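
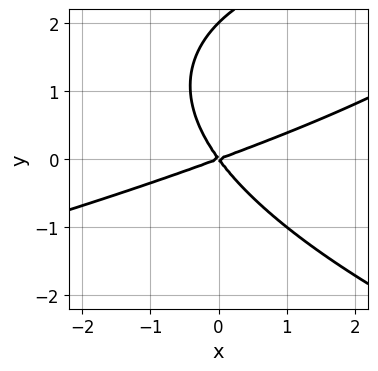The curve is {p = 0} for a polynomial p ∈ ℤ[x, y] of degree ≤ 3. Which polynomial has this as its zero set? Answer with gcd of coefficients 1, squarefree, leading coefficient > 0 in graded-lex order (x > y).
y^3 + x^2 - 2*x*y - 2*y^2

deg p = 3.
Reading off the gridlines: among the integer gridlines, it crosses the y-axis at y ∈ {0, 2}; it crosses the x-axis at the gridline x = 0.
Solving for integer coefficients yields p as stated.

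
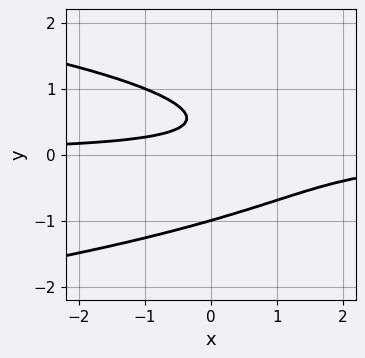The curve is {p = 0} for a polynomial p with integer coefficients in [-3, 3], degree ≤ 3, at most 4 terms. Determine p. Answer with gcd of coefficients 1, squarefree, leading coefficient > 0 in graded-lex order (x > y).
3*y^3 + 2*x*y - 2*y + 1

Degree: a generic line meets the curve in up to 3 points, so deg p = 3.
Checking where it meets the axes: it meets the y-axis at y = -1 (among the integer gridlines); it misses every integer gridline on the x-axis.
Fitting integer coefficients to these (and the overall shape) gives p.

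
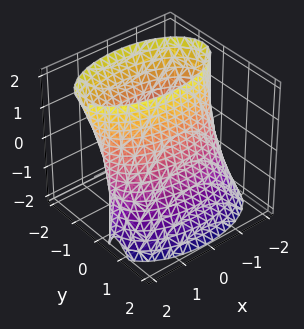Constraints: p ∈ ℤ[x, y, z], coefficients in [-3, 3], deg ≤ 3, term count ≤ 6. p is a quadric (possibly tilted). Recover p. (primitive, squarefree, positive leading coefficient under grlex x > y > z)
x^2 + 3*y^2 + 2*y*z - 3

1. The degree is 2 — no degree-1 surface has this shape.
2. Checking where it meets the axes: the y-axis gridline crossings are at y ∈ {-1, 1}; the surface avoids every integer z-axis point in the box.
3. Matching integer coefficients to the picture gives p.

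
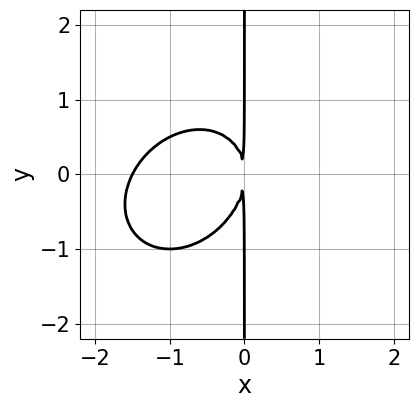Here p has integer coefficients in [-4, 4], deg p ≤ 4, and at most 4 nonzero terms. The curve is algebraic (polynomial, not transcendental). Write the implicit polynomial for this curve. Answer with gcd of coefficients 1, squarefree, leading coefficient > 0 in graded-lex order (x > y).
2*x^3 - x^2*y + 2*x*y^2 + 3*x^2

First, degree: the shape is more complex than any degree-2 curve, so deg p = 3.
Next, reading off the gridlines: every point of the y-axis in the box is on the curve.
Finally, assembling these constraints gives the stated polynomial.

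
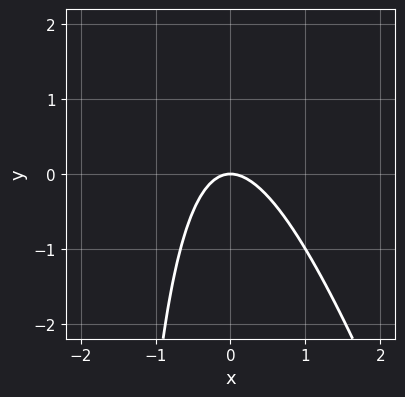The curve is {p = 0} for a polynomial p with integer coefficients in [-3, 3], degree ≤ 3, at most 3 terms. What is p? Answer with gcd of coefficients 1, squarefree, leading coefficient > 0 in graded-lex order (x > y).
3*x^2 + x*y + 2*y

Degree: the shape is more complex than any degree-1 curve, so deg p = 2.
From the visible intercepts: it meets the x-axis at x = 0 (among the integer gridlines); it crosses the y-axis at the gridline y = 0.
Matching integer coefficients to the picture gives p.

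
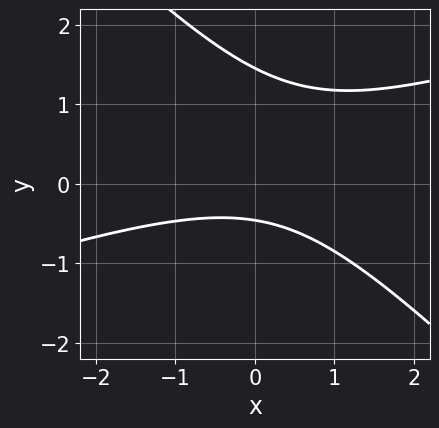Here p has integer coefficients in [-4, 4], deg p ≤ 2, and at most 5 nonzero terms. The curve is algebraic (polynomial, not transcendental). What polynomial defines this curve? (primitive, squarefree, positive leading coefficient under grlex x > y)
x^2 - 2*x*y - 3*y^2 + 3*y + 2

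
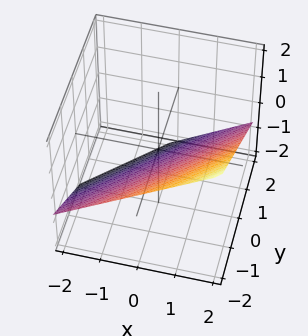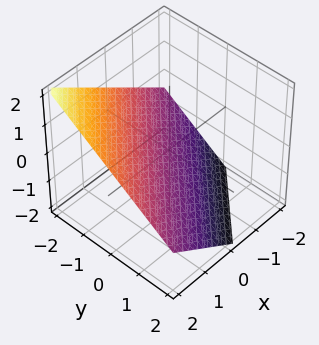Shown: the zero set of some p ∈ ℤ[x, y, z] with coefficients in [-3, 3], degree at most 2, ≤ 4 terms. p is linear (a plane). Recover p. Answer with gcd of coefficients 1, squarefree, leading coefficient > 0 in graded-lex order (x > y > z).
2*x - 2*y - 3*z - 2

(a) The degree is 1 — the surface is flat (a plane).
(b) Against the integer gridlines: it meets the y-axis at y = -1 (among the integer gridlines); it meets the x-axis at x = 1 (among the integer gridlines).
(c) Assembling these constraints gives the stated polynomial.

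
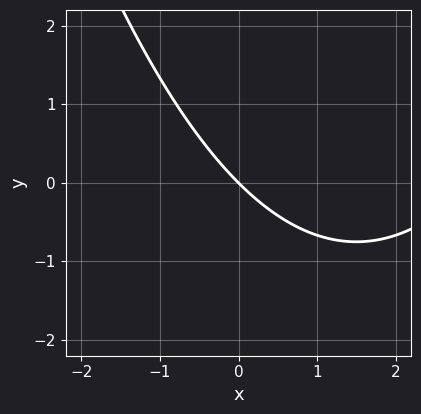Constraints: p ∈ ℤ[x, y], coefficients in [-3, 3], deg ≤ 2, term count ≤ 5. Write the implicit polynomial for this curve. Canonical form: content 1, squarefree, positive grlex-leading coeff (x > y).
(a) Degree: a generic line meets the curve in up to 2 points, so deg p = 2.
(b) From the axis intercepts and sections: one x-axis crossing is at x = 0; it meets the y-axis at y = 0 (among the integer gridlines).
(c) Matching integer coefficients to the picture gives p.

x^2 - 3*x - 3*y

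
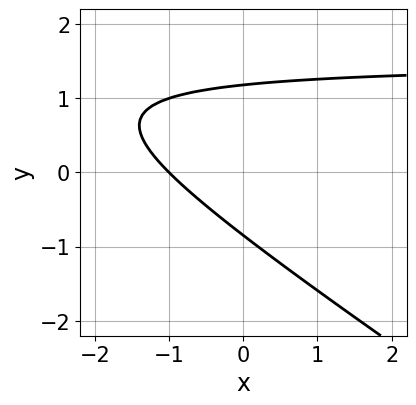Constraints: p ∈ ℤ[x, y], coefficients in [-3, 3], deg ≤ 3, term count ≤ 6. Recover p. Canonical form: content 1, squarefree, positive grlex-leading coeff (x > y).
2*x*y + 3*y^2 - 3*x - y - 3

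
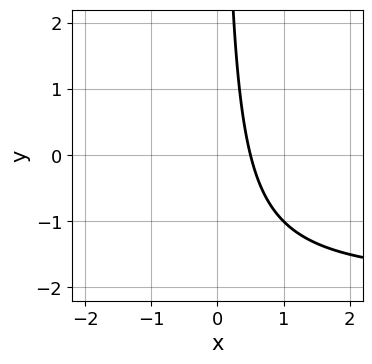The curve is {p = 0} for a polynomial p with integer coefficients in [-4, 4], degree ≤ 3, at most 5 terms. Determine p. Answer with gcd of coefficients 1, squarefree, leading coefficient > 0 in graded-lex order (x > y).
First, deg p = 2. A generic line meets the curve in up to 2 points.
Next, observable constraints: no y-intercept at any integer in the box.
Finally, the integer polynomial consistent with all of this is the stated p.

x*y + 2*x - 1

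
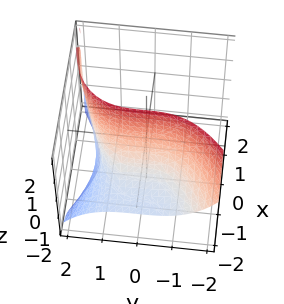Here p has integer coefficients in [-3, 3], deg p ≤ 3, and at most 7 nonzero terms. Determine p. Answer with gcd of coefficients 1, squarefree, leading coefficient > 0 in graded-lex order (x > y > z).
x^2*z + y^3 - 2*x*z - 3*x - 3

1. deg p = 3. A generic line meets the surface in up to 3 points.
2. From the axis intercepts and sections: it misses every integer gridline on the z-axis; it meets the x-axis at x = -1 (among the integer gridlines).
3. These observations pin down the coefficients.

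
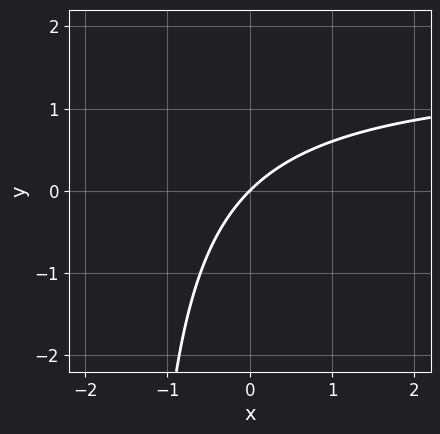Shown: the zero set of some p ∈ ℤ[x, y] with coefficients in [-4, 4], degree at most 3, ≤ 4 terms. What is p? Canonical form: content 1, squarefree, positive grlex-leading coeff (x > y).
2*x*y - 3*x + 3*y

Degree: a generic line meets the curve in up to 2 points, so deg p = 2.
Against the integer gridlines: it crosses the y-axis at the gridline y = 0; one x-axis crossing is at x = 0.
Matching integer coefficients to the picture gives p.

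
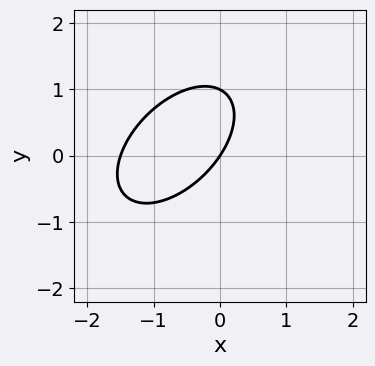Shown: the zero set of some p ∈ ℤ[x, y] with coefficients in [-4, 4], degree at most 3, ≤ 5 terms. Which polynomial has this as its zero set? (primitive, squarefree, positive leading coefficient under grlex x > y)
2*x^2 - 2*x*y + 2*y^2 + 3*x - 2*y

(a) The degree is 2 — a generic line meets the curve in up to 2 points.
(b) From the visible intercepts: it meets the x-axis at x = 0 (among the integer gridlines); among the integer gridlines, it crosses the y-axis at y ∈ {0, 1}.
(c) Together with the visible shape, these determine p as stated.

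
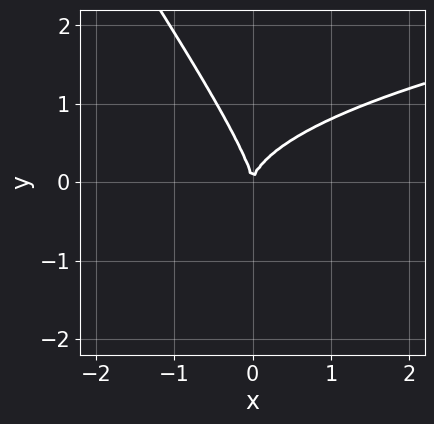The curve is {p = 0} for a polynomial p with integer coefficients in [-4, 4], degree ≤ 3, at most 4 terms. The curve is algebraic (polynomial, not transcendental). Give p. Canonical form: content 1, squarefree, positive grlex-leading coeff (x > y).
1. The degree is 3 — a generic line meets the curve in up to 3 points.
2. Reading off the gridlines: it crosses the x-axis at the gridline x = 0; one y-axis crossing is at y = 0.
3. Assembling these constraints gives the stated polynomial.

3*x*y^2 + 2*y^3 - 3*x^2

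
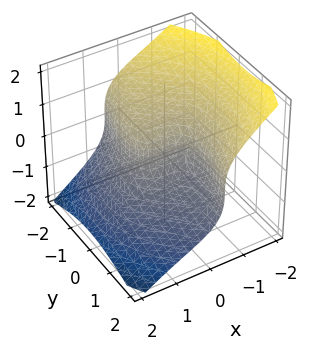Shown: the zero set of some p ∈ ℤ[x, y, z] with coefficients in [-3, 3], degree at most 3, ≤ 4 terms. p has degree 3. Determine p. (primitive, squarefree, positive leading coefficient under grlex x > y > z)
2*x^3 + 2*x*y^2 + 3*z^3 + 2*y

First, degree: no degree-2 surface has this shape, so deg p = 3.
Next, checking where it meets the axes: one y-axis crossing is at y = 0; it meets the z-axis at z = 0 (among the integer gridlines); it crosses the x-axis at the gridline x = 0.
Finally, the integer polynomial consistent with all of this is the stated p.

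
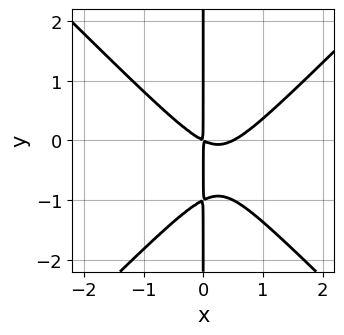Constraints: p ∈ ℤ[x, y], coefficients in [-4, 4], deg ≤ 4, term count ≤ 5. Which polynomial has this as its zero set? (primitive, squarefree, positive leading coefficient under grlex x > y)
The degree is 3 — a generic line meets the curve in up to 3 points.
Reading off the gridlines: every point of the y-axis in the box is on the curve.
Matching integer coefficients to the picture gives p.

2*x^3 - 2*x*y^2 - x^2 - 2*x*y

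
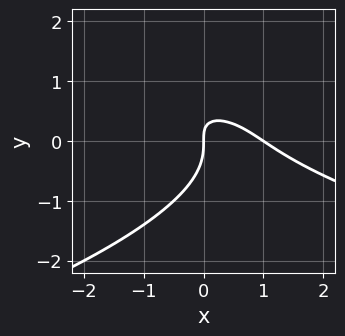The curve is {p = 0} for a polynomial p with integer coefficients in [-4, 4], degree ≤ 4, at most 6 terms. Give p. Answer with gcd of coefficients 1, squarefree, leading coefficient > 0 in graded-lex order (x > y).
1. Degree: the shape is more complex than any degree-2 curve, so deg p = 3.
2. Against the integer gridlines: it meets the y-axis at y = 0 (among the integer gridlines); the x-axis gridline crossings are at x ∈ {0, 1}.
3. These observations pin down the coefficients.

3*y^3 + 2*x^2 + 3*x*y - 2*x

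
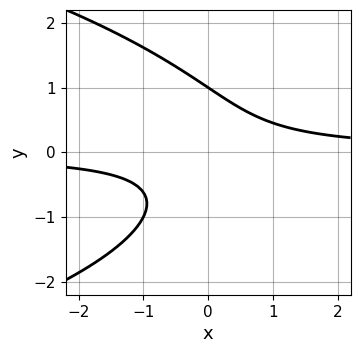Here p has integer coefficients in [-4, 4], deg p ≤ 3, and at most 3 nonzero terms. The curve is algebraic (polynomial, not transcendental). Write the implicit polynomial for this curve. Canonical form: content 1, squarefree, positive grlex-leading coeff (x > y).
The degree is 3 — the shape is more complex than any degree-2 curve.
Checking where it meets the axes: it crosses the y-axis at the gridline y = 1; no x-intercept at any integer in the box.
Fitting integer coefficients to these (and the overall shape) gives p.

y^3 + 2*x*y - 1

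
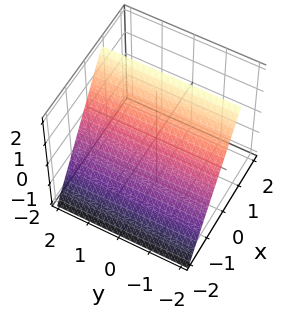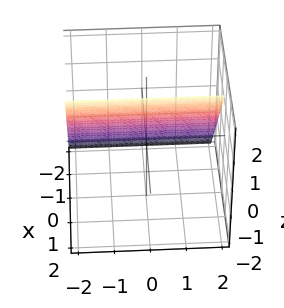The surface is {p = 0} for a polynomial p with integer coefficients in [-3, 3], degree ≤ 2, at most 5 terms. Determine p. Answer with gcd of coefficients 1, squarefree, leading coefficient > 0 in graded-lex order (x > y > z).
3*x - 2*z + 2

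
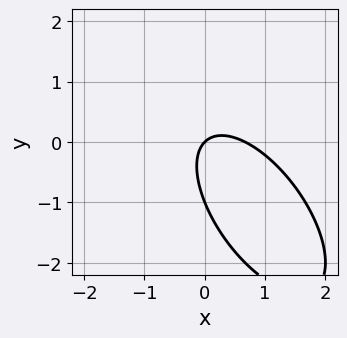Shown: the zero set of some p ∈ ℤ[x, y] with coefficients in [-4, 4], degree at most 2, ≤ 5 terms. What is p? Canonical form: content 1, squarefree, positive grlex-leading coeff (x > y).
3*x^2 + 3*x*y + 2*y^2 - 2*x + 2*y

The degree is 2 — a generic line meets the curve in up to 2 points.
Observable constraints: among the integer gridlines, it crosses the y-axis at y ∈ {-1, 0}; it meets the x-axis at x = 0 (among the integer gridlines).
Matching integer coefficients to the picture gives p.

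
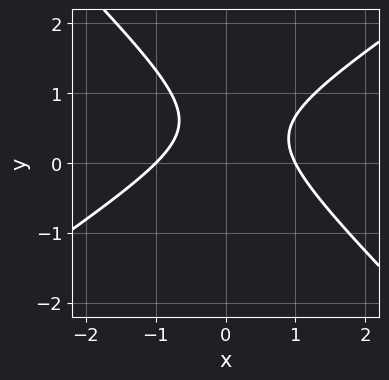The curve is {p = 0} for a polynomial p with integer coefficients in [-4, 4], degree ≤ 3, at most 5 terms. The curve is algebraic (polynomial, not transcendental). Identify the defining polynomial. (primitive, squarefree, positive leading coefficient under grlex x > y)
2*x^2 - x*y - 3*y^2 + 3*y - 2

First, deg p = 2. The shape is more complex than any degree-1 curve.
Next, reading off the gridlines: among the integer gridlines, it crosses the x-axis at x ∈ {-1, 1}; no y-intercept at any integer in the box.
Finally, the integer polynomial consistent with all of this is the stated p.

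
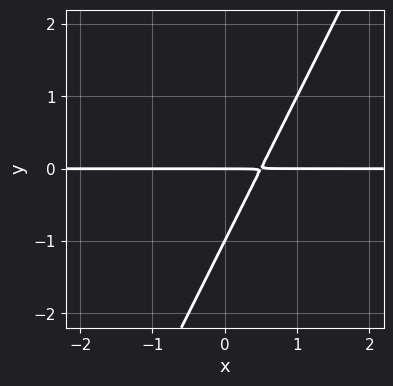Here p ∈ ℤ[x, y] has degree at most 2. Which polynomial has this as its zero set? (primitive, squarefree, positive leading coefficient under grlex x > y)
2*x*y - y^2 - y

(a) The degree is 2 — the shape is more complex than any degree-1 curve.
(b) Checking where it meets the axes: the y-axis gridline crossings are at y ∈ {-1, 0}; the visible x-axis segment lies entirely on the curve.
(c) Assembling these constraints gives the stated polynomial.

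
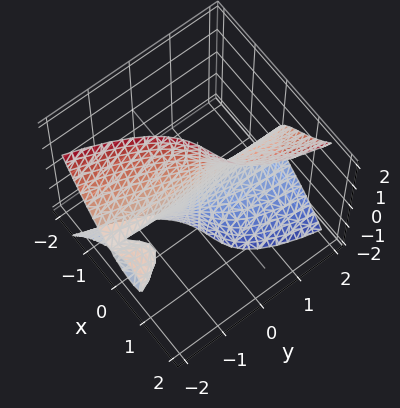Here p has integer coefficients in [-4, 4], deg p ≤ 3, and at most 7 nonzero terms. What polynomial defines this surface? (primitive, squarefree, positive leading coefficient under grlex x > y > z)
2*x^3 - y*z^2 - 2*x^2 + x*y + 2*x

Degree: the shape is more complex than any degree-2 surface, so deg p = 3.
Against the integer gridlines: every point of the z-axis in the box is on the surface; the visible y-axis segment lies entirely on the surface; one x-axis crossing is at x = 0.
Putting this together gives p.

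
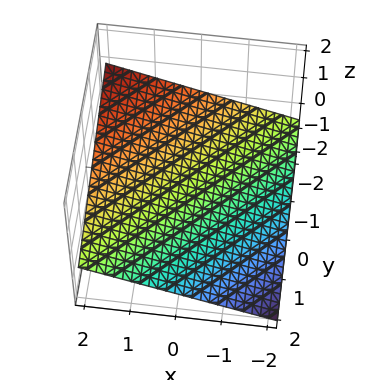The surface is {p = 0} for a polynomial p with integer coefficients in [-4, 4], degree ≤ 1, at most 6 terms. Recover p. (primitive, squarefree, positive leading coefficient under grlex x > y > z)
First, degree: every cross-section is a straight line — this is a plane, so deg p = 1.
Next, checking where it meets the axes: it crosses the x-axis at the gridline x = 2; it meets the y-axis at y = -2 (among the integer gridlines).
Finally, matching integer coefficients to the picture gives p.

x - y - 3*z - 2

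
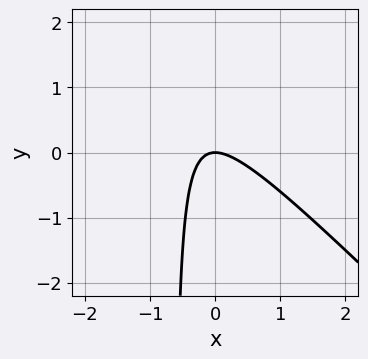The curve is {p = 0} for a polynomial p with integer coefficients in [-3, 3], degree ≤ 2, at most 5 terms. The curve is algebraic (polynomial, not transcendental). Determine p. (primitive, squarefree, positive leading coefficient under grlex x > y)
3*x^2 + 3*x*y + 2*y

First, degree: the shape is more complex than any degree-1 curve, so deg p = 2.
Next, against the integer gridlines: one x-axis crossing is at x = 0; one y-axis crossing is at y = 0.
Finally, solving for integer coefficients yields p as stated.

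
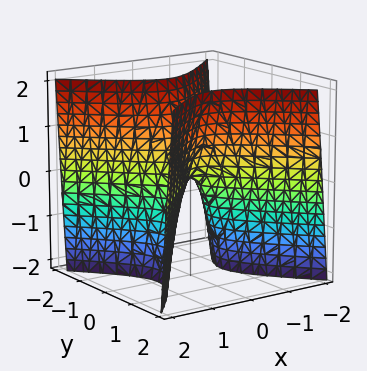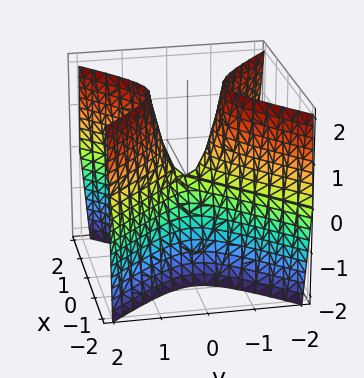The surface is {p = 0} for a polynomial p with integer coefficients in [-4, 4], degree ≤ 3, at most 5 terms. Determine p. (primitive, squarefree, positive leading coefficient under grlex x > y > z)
3*x^2 - 3*y^2 + z

First, deg p = 2. A saddle surface; a quadric.
Next, symmetries: mirror symmetry y ↦ −y ⇒ only even powers of y; the x ↦ −x reflection is a symmetry, so x appears only in even powers.
Next, reading off the gridlines: it meets the x-axis at x = 0 (among the integer gridlines); one z-axis crossing is at z = 0.
Finally, assembling these constraints gives the stated polynomial.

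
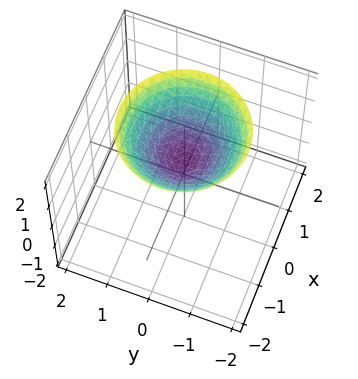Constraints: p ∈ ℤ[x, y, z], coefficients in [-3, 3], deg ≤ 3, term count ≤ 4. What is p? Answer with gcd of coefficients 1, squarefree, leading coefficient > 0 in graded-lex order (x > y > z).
2*x^2 + 2*y^2 - 3*z + 2

deg p = 2.
Symmetries: rotational symmetry about the z-axis ⇒ p depends on x, y only through x² + y².
Against the integer gridlines: a circular section at z = 1 has radius between 0 and 1; the surface avoids every integer y-axis point in the box; it misses every integer gridline on the x-axis.
The integer polynomial consistent with all of this is the stated p.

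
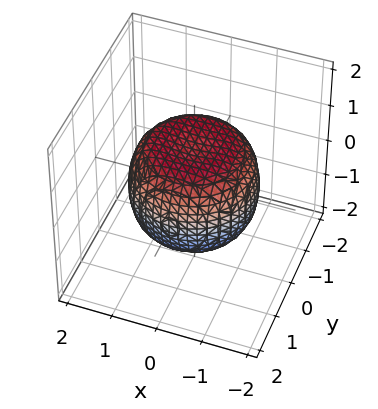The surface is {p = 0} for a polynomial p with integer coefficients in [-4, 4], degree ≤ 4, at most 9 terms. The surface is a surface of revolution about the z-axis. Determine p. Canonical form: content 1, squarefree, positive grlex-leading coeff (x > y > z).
2*x^4 + 4*x^2*y^2 + 2*y^4 - 2*x^2 - 2*y^2 + 3*z^2 - 3

(a) The degree is 4 — a generic line meets the surface in up to 4 points.
(b) Symmetry: every cross-section ⟂ z is a circle, so x, y appear only via x² + y².
(c) Reading off the gridlines: a circular section at z = 1 has radius exactly 1; among the integer gridlines, it crosses the z-axis at z ∈ {-1, 1}.
(d) Assembling these constraints gives the stated polynomial.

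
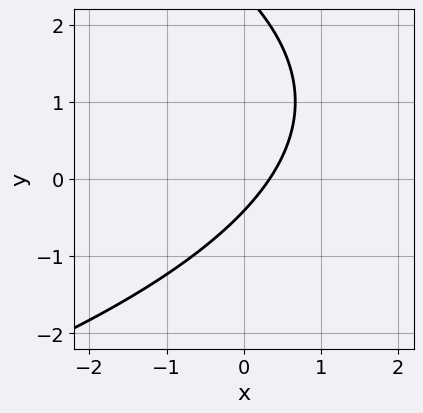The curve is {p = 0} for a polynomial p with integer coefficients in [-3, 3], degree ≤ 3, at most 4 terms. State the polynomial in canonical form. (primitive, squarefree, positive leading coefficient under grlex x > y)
y^2 + 3*x - 2*y - 1

1. The degree is 2 — no degree-1 curve has this shape.
2. Putting this together gives p.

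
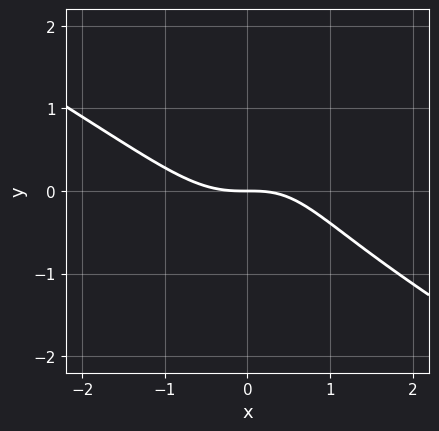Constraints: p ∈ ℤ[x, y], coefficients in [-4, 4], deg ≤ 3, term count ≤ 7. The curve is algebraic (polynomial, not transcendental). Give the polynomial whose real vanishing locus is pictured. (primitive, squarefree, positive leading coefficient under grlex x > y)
2*x^3 + 3*x^2*y + y^3 - x*y + 3*y

The degree is 3 — a generic line meets the curve in up to 3 points.
Against the integer gridlines: it meets the x-axis at x = 0 (among the integer gridlines); it meets the y-axis at y = 0 (among the integer gridlines).
Fitting integer coefficients to these (and the overall shape) gives p.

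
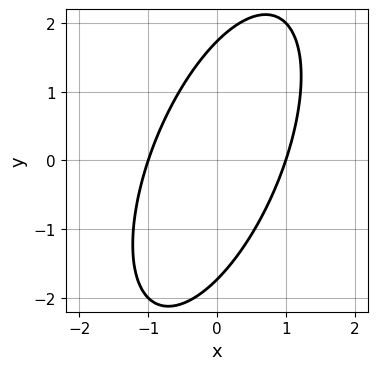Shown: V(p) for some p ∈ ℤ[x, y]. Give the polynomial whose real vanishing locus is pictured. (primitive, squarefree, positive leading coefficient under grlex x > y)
1. deg p = 2. The shape is more complex than any degree-1 curve.
2. From the axis intercepts and sections: the x-axis gridline crossings are at x ∈ {-1, 1}.
3. The integer polynomial consistent with all of this is the stated p.

3*x^2 - 2*x*y + y^2 - 3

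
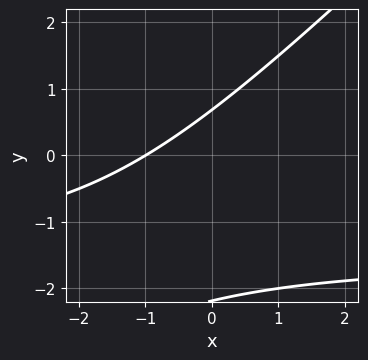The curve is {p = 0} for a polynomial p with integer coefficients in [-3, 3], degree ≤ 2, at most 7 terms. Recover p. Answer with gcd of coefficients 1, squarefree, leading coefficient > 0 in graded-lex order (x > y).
2*x*y - 2*y^2 + 3*x - 3*y + 3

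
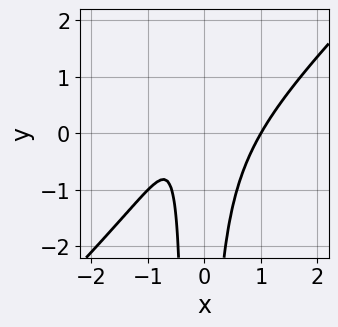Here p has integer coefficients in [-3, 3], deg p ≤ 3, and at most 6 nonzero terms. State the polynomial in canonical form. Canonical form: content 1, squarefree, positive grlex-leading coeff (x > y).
3*x^3 - 3*x^2*y - x*y - 2*x - 1

deg p = 3.
Against the integer gridlines: the curve avoids every integer y-axis point in the box; it crosses the x-axis at the gridline x = 1.
Matching integer coefficients to the picture gives p.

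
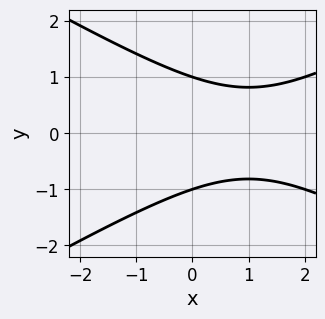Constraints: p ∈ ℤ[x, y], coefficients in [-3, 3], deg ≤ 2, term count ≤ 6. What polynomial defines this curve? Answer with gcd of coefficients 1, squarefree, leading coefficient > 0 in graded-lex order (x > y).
(a) Degree: a generic line meets the curve in up to 2 points, so deg p = 2.
(b) Symmetries: it's symmetric under y → −y, forcing even powers of y.
(c) Reading off the gridlines: the y-axis gridline crossings are at y ∈ {-1, 1}; it misses every integer gridline on the x-axis.
(d) Together with the visible shape, these determine p as stated.

x^2 - 3*y^2 - 2*x + 3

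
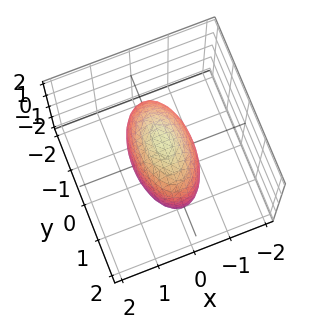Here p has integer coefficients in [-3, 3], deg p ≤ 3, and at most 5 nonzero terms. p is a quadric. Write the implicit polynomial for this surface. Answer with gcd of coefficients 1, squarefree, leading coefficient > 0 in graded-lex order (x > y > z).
3*x^2 + y^2 + z^2 - 2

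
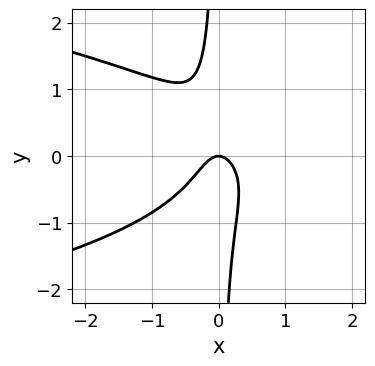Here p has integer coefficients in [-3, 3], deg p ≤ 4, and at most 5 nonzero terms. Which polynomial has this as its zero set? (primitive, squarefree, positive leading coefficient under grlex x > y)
(a) The degree is 3 — the shape is more complex than any degree-2 curve.
(b) Against the integer gridlines: one x-axis crossing is at x = 0; it crosses the y-axis at the gridline y = 0.
(c) Assembling these constraints gives the stated polynomial.

3*x*y^2 + 3*x^2 + y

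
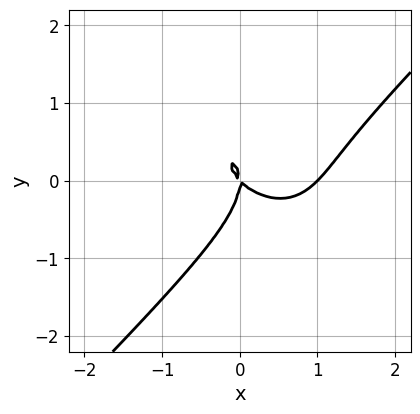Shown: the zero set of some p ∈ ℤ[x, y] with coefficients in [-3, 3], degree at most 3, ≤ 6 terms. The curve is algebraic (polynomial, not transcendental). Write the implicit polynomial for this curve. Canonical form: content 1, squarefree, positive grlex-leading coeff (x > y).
Degree: no degree-2 curve has this shape, so deg p = 3.
Checking where it meets the axes: the x-axis gridline crossings are at x ∈ {0, 1}; it meets the y-axis at y = 0 (among the integer gridlines).
Together with the visible shape, these determine p as stated.

x^3 - y^3 - x^2 - x*y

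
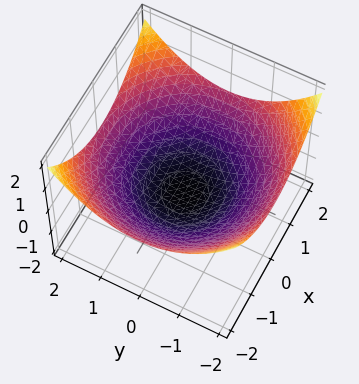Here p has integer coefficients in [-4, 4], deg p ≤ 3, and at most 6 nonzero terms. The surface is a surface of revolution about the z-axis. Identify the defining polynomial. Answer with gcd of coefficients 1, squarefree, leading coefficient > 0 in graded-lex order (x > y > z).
(a) Degree: the shape is more complex than any degree-1 surface, so deg p = 2.
(b) Symmetries: every cross-section ⟂ z is a circle, so x, y appear only via x² + y².
(c) From the visible intercepts: it crosses the z-axis at the gridline z = -1; a circular section at z = 0 has radius between 1 and 2.
(d) Putting this together gives p.

x^2 + y^2 - 3*z - 3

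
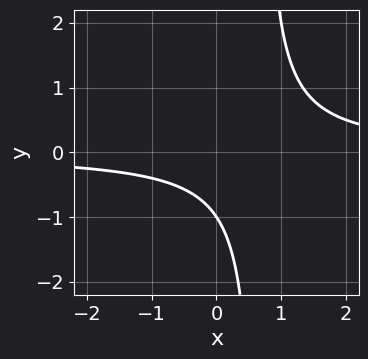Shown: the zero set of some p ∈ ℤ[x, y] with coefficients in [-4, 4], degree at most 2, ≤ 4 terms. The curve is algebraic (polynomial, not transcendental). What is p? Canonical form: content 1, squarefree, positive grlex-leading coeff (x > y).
(a) The degree is 2 — no degree-1 curve has this shape.
(b) Observable constraints: the curve avoids every integer x-axis point in the box; it crosses the y-axis at the gridline y = -1.
(c) Assembling these constraints gives the stated polynomial.

3*x*y - 2*y - 2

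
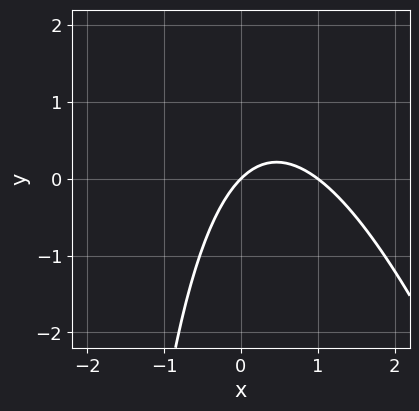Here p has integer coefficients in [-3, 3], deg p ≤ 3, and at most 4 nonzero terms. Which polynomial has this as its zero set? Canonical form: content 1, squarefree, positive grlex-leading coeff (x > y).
3*x^2 + x*y - 3*x + 3*y

First, the degree is 2 — no degree-1 curve has this shape.
Next, against the integer gridlines: it meets the y-axis at y = 0 (among the integer gridlines); among the integer gridlines, it crosses the x-axis at x ∈ {0, 1}.
Finally, the integer polynomial consistent with all of this is the stated p.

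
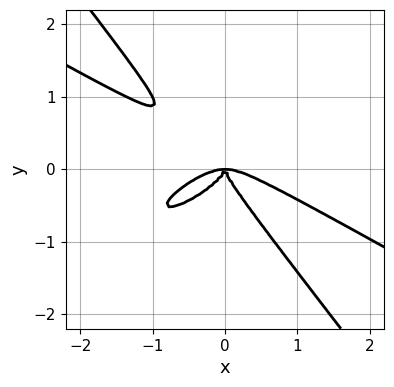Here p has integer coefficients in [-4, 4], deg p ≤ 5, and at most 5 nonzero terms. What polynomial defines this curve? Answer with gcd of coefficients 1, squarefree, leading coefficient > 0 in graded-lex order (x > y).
(a) Degree: the shape is more complex than any degree-3 curve, so deg p = 4.
(b) Putting this together gives p.

x^4 - 3*x^2*y^2 + 2*x*y^3 + 3*y^4 + x^2*y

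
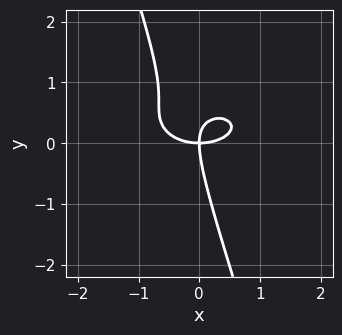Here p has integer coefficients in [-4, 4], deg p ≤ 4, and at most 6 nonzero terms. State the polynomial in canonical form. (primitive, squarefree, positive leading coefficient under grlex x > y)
Degree: the shape is more complex than any degree-2 curve, so deg p = 3.
Observable constraints: one y-axis crossing is at y = 0; it meets the x-axis at x = 0 (among the integer gridlines).
The integer polynomial consistent with all of this is the stated p.

x^3 + 3*x*y^2 + y^3 - 2*x*y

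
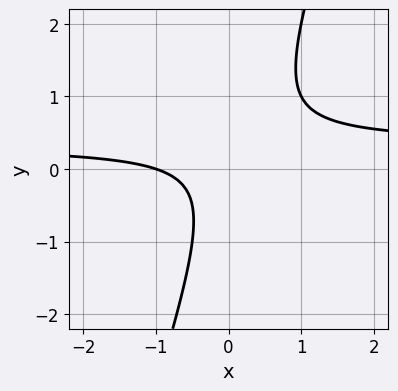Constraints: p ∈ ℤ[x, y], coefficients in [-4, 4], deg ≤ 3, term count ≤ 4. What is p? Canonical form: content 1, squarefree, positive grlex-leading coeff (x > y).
1. deg p = 2.
2. Observable constraints: one x-axis crossing is at x = -1; no y-intercept at any integer in the box.
3. Fitting integer coefficients to these (and the overall shape) gives p.

3*x*y - y^2 - x - 1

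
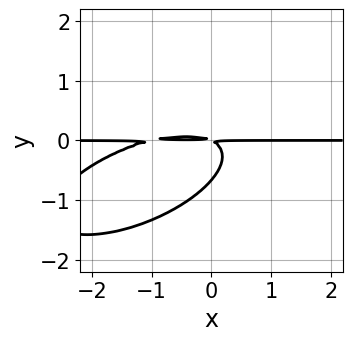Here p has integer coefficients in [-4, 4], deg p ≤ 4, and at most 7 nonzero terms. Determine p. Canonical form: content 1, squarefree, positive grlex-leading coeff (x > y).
(a) The degree is 3 — a generic line meets the curve in up to 3 points.
(b) Checking where it meets the axes: every point of the x-axis in the box is on the curve.
(c) These observations pin down the coefficients.

x^2*y - 2*x*y^2 + 3*y^3 + x*y + 2*y^2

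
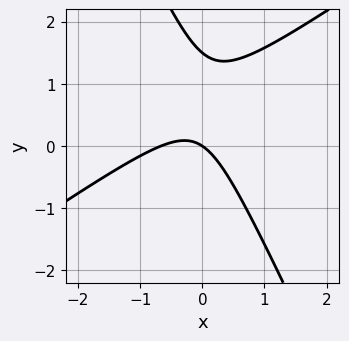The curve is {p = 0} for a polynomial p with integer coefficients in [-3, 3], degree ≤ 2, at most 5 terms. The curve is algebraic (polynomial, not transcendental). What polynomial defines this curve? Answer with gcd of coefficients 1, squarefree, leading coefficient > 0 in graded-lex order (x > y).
First, deg p = 2. The shape is more complex than any degree-1 curve.
Then, from the visible intercepts: it meets the y-axis at y = 0 (among the integer gridlines); it crosses the x-axis at the gridline x = 0.
Finally, together with the visible shape, these determine p as stated.

3*x^2 - 3*x*y - 2*y^2 + 2*x + 3*y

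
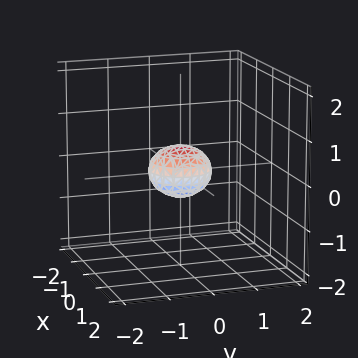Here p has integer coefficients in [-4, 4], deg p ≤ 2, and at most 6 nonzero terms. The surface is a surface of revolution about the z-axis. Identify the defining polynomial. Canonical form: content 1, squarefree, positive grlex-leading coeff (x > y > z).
2*x^2 + 2*y^2 + 3*z^2 - 1

First, the degree is 2 — the shape is more complex than any degree-1 surface.
Then, by symmetry, the surface is invariant under rotation about z: p = q(x² + y², z).
Next, from the visible intercepts: a circular section at z = 0 has radius between 0 and 1.
Finally, the integer polynomial consistent with all of this is the stated p.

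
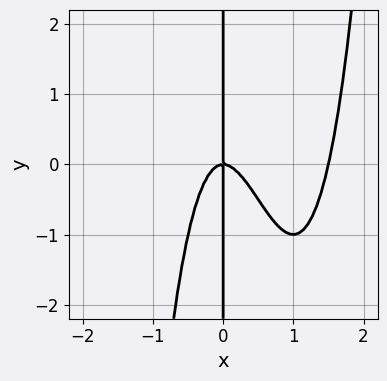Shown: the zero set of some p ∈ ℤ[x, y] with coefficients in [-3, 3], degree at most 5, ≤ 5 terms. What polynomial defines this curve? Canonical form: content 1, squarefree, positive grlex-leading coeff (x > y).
(a) deg p = 4. The shape is more complex than any degree-3 curve.
(b) From the visible intercepts: every point of the y-axis in the box is on the curve; it meets the x-axis at x = 0 (among the integer gridlines).
(c) Matching integer coefficients to the picture gives p.

2*x^4 - 3*x^3 - x*y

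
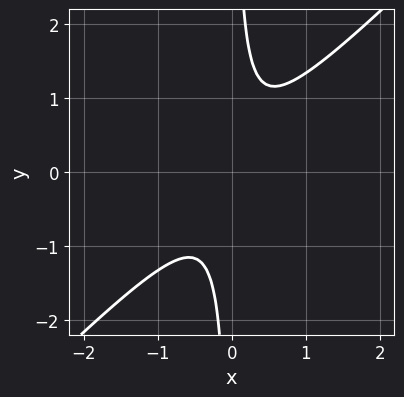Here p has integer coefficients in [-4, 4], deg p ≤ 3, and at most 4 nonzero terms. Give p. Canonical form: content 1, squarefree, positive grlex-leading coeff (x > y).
(a) deg p = 2. A generic line meets the curve in up to 2 points.
(b) From the visible intercepts: it misses every integer gridline on the y-axis; it misses every integer gridline on the x-axis.
(c) These observations pin down the coefficients.

3*x^2 - 3*x*y + 1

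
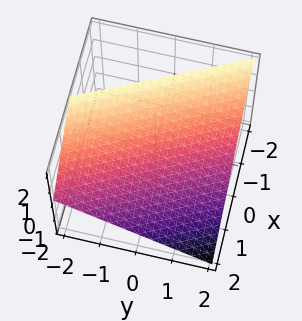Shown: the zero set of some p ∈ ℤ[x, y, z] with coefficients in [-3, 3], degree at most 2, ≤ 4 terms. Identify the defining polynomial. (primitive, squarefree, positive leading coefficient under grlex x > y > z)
1. The degree is 1 — every cross-section is a straight line — this is a plane.
2. Checking where it meets the axes: it crosses the y-axis at the gridline y = 2; one z-axis crossing is at z = 1.
3. Solving for integer coefficients yields p as stated. Check: (1, 0, 0) on the x-axis lies on the surface, and p(1, 0, 0) = 0. ✓

2*x + y + 2*z - 2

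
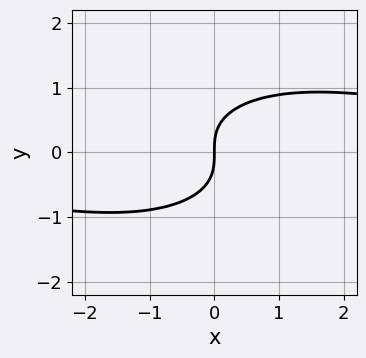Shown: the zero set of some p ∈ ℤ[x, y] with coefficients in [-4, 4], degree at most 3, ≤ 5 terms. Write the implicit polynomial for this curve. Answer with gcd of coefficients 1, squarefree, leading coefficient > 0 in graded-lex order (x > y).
First, deg p = 3. No degree-2 curve has this shape.
Then, from the axis intercepts and sections: it meets the x-axis at x = 0 (among the integer gridlines); it crosses the y-axis at the gridline y = 0.
Finally, putting this together gives p.

x^2*y + 3*y^3 - 3*x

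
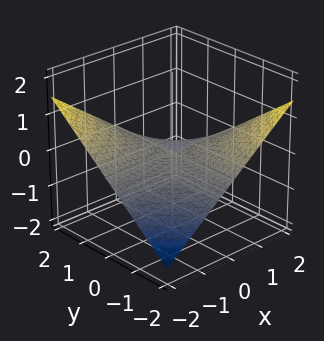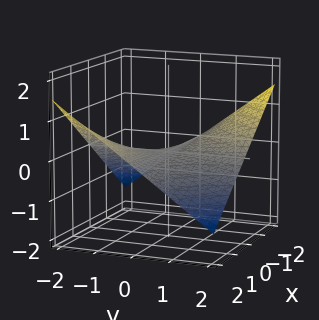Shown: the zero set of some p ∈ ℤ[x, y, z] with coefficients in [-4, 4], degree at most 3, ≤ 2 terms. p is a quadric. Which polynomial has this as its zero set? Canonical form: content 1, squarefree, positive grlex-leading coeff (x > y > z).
x*y + 3*z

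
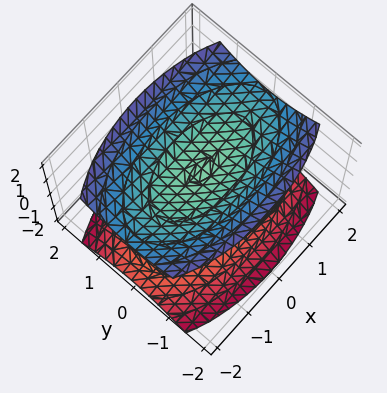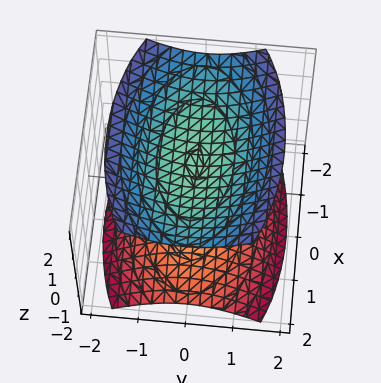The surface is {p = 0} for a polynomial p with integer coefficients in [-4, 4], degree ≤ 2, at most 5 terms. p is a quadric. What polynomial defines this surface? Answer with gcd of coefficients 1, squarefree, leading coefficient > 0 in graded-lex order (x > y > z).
x^2 + 3*y^2 - 3*z^2 + 3

There are 2 components. Treating them together as one polynomial.
The degree is 2 — two separate bowl-shaped sheets opening away from each other; a quadric.
Symmetries: the y ↦ −y reflection is a symmetry, so y appears only in even powers; it's symmetric under x → −x, forcing even powers of x; the z ↦ −z reflection is a symmetry, so z appears only in even powers.
From the axis intercepts and sections: it misses every integer gridline on the y-axis; the z-axis gridline crossings are at z ∈ {-1, 1}.
Putting this together gives p.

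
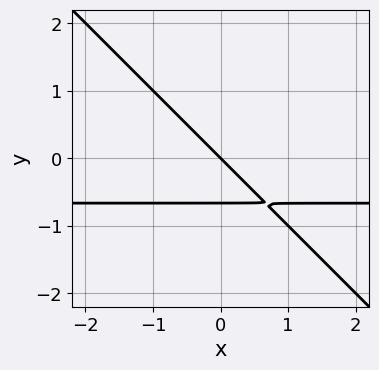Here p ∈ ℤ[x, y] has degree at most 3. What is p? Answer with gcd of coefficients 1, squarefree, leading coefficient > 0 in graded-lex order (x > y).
3*x*y + 3*y^2 + 2*x + 2*y

First, deg p = 2. A generic line meets the curve in up to 2 points.
Then, checking where it meets the axes: one x-axis crossing is at x = 0; it meets the y-axis at y = 0 (among the integer gridlines).
Finally, together with the visible shape, these determine p as stated.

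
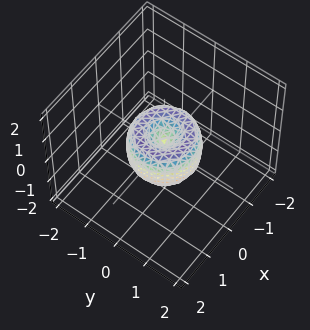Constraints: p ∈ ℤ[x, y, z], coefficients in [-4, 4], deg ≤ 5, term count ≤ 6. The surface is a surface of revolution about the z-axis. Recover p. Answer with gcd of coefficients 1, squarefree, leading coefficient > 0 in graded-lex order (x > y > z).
2*x^4 + 4*x^2*y^2 + 2*y^4 - 2*x^2 - 2*y^2 + z^2

(a) Degree: the shape is more complex than any degree-3 surface, so deg p = 4.
(b) Symmetry: the surface is invariant under rotation about z: p = q(x² + y², z).
(c) From the axis intercepts and sections: among the integer gridlines, it crosses the y-axis at y ∈ {-1, 0, 1}; it crosses the z-axis at the gridline z = 0; the x-axis gridline crossings are at x ∈ {-1, 0, 1}.
(d) The integer polynomial consistent with all of this is the stated p.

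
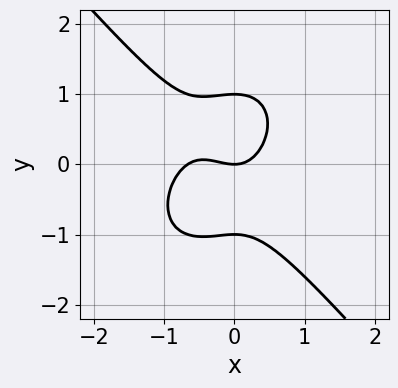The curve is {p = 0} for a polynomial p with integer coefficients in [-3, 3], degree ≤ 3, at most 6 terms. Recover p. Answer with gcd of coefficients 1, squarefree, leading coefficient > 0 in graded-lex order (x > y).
3*x^3 + 2*y^3 + 2*x^2 - 2*y

The degree is 3 — the shape is more complex than any degree-2 curve.
Against the integer gridlines: the y-axis gridline crossings are at y ∈ {-1, 0, 1}; it meets the x-axis at x = 0 (among the integer gridlines).
Matching integer coefficients to the picture gives p.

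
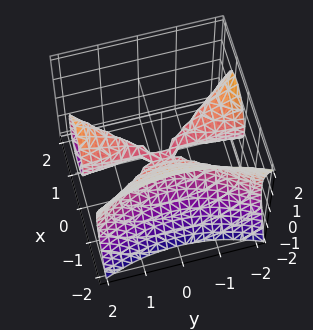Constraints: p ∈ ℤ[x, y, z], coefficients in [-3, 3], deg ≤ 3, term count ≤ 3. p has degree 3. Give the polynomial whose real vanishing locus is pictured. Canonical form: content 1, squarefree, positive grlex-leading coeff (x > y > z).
First, degree: the shape is more complex than any degree-2 surface, so deg p = 3.
Next, checking where it meets the axes: it crosses the x-axis at the gridline x = 0; it crosses the z-axis at the gridline z = 0.
Finally, these observations pin down the coefficients.

2*x^3 - x*y^2 + 2*z^2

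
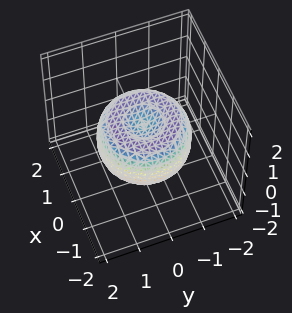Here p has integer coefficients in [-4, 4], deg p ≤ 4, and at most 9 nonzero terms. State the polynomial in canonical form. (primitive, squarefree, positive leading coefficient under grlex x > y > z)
2*x^4 + 4*x^2*y^2 + 2*y^4 - 3*x^2 - 3*y^2 + 3*z^2 - 1

1. deg p = 4. No degree-3 surface has this shape.
2. Symmetry: the surface is invariant under rotation about z: p = q(x² + y², z).
3. Observable constraints: a circular section at z = 0 has radius between 1 and 2.
4. Fitting integer coefficients to these (and the overall shape) gives p.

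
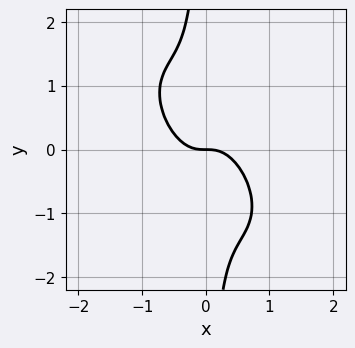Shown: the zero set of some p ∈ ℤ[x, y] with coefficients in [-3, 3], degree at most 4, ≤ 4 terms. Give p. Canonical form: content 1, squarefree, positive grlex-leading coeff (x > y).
3*x^3 + 3*x^2*y + 2*x*y^2 + y

1. Degree: a generic line meets the curve in up to 3 points, so deg p = 3.
2. Reading off the gridlines: it crosses the x-axis at the gridline x = 0; it crosses the y-axis at the gridline y = 0.
3. Together with the visible shape, these determine p as stated.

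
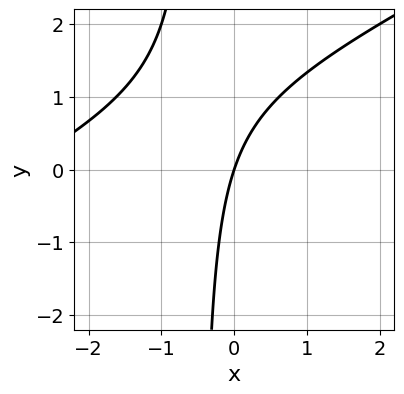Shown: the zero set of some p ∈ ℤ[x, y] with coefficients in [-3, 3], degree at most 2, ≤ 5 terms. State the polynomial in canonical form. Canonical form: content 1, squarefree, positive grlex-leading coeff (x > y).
1. Degree: no degree-1 curve has this shape, so deg p = 2.
2. Checking where it meets the axes: it crosses the x-axis at the gridline x = 0; it crosses the y-axis at the gridline y = 0.
3. The integer polynomial consistent with all of this is the stated p.

x^2 - 2*x*y + 3*x - y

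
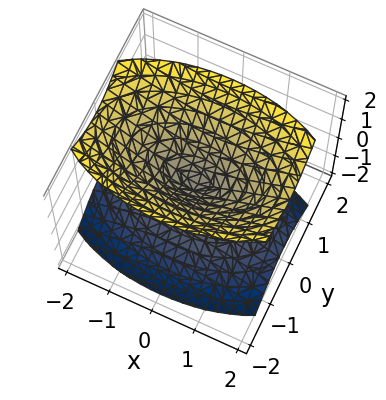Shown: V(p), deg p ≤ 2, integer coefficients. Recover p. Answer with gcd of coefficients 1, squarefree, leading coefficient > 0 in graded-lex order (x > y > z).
x^2 + 3*y^2 - 2*z^2

1. I count 2 distinct pieces. They look like related sheets of one shape, so recover p as a whole.
2. deg p = 2. A double cone through the origin; a quadric.
3. Symmetries: mirror symmetry x ↦ −x ⇒ only even powers of x; it's symmetric under y → −y, forcing even powers of y; mirror symmetry z ↦ −z ⇒ only even powers of z.
4. Observable constraints: it crosses the y-axis at the gridline y = 0; one x-axis crossing is at x = 0.
5. Together with the visible shape, these determine p as stated.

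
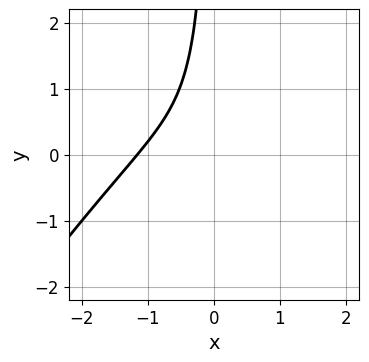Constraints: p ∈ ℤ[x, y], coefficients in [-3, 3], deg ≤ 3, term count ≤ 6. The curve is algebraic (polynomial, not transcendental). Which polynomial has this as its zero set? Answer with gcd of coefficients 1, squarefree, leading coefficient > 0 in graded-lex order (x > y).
3*x^3 - 2*x^2*y + 2*x^2 + 3*x*y + 2

1. Degree: no degree-2 curve has this shape, so deg p = 3.
2. From the axis intercepts and sections: it misses every integer gridline on the y-axis.
3. Solving for integer coefficients yields p as stated.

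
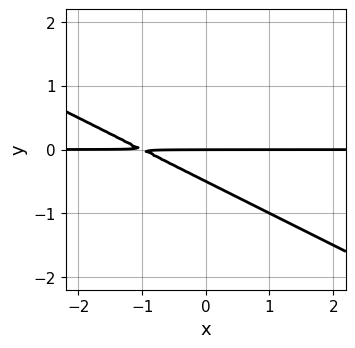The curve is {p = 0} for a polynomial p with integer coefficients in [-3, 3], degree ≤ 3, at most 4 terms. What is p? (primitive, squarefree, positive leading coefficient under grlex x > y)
deg p = 2.
From the axis intercepts and sections: it crosses the y-axis at the gridline y = 0; every point of the x-axis in the box is on the curve.
Matching integer coefficients to the picture gives p.

x*y + 2*y^2 + y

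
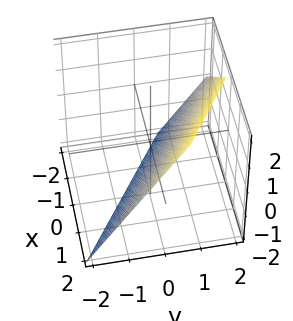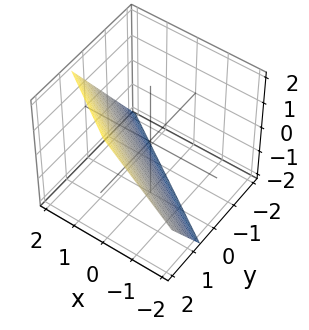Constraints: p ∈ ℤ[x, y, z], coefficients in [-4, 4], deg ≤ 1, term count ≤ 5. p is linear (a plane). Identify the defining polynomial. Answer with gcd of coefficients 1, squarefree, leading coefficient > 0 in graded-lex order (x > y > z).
(a) deg p = 1. Every cross-section is a straight line — this is a plane.
(b) Checking where it meets the axes: one z-axis crossing is at z = -1; one x-axis crossing is at x = 1.
(c) The integer polynomial consistent with all of this is the stated p.

2*x + 3*y - 2*z - 2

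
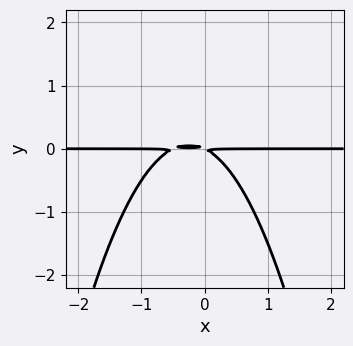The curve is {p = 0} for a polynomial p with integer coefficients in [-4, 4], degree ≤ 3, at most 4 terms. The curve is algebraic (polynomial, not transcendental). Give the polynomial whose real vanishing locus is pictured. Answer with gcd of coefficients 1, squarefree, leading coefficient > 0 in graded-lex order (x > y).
2*x^2*y + x*y + 2*y^2

1. The degree is 3 — no degree-2 curve has this shape.
2. Against the integer gridlines: the visible x-axis segment lies entirely on the curve.
3. The integer polynomial consistent with all of this is the stated p.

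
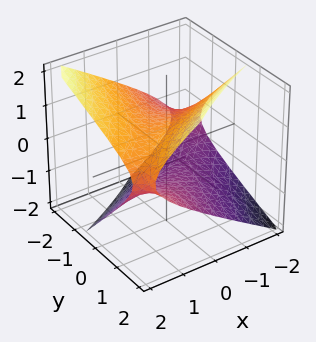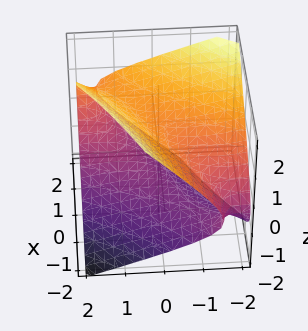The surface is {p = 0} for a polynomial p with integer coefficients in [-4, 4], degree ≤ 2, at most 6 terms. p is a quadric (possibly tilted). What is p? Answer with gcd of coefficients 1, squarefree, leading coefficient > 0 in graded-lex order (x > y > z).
x^2 - 3*x*y + y^2 + 2*y*z - 3*z^2 + 2

(a) The degree is 2 — no degree-1 surface has this shape.
(b) From the axis intercepts and sections: no x-intercept at any integer in the box; the surface avoids every integer y-axis point in the box.
(c) Together with the visible shape, these determine p as stated.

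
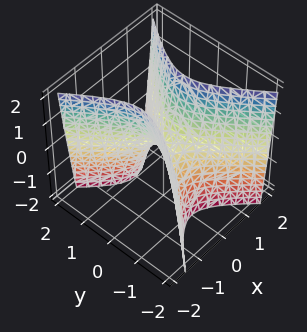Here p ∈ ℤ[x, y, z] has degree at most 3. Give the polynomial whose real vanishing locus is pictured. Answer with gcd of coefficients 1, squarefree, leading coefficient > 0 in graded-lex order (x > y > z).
(a) deg p = 2. A hyperbolic paraboloid; a quadric.
(b) Symmetries: it's symmetric under y → −y, forcing even powers of y; it's symmetric under x → −x, forcing even powers of x.
(c) From the visible intercepts: it meets the y-axis at y = 0 (among the integer gridlines); it meets the z-axis at z = 0 (among the integer gridlines); it meets the x-axis at x = 0 (among the integer gridlines).
(d) Together with the visible shape, these determine p as stated.

3*x^2 - 2*y^2 - z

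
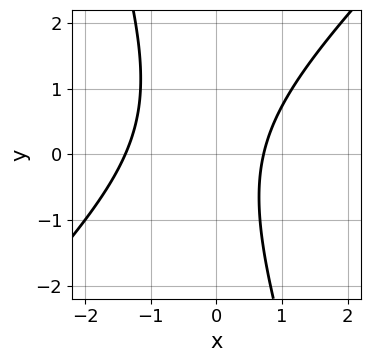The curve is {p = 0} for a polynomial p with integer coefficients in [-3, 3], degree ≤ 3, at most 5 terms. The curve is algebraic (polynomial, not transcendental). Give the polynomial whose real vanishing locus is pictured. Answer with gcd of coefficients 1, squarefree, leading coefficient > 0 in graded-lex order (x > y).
3*x^2 - 2*x*y - y^2 + 2*x - 3

1. deg p = 2. No degree-1 curve has this shape.
2. Checking where it meets the axes: the curve avoids every integer y-axis point in the box.
3. The integer polynomial consistent with all of this is the stated p.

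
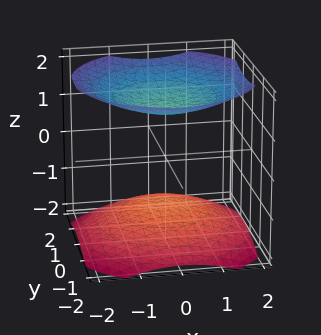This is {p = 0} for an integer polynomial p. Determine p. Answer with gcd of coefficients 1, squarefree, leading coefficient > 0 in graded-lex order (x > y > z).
(a) I count 2 distinct pieces.
(b) Degree: a generic line meets the surface in up to 2 points, so deg p = 2.
(c) Symmetries: the surface is invariant under rotation about z: p = q(x² + y², z).
(d) From the axis intercepts and sections: the surface avoids every integer x-axis point in the box; the surface avoids every integer y-axis point in the box.
(e) The integer polynomial consistent with all of this is the stated p.

x^2 + y^2 - 2*z^2 + 3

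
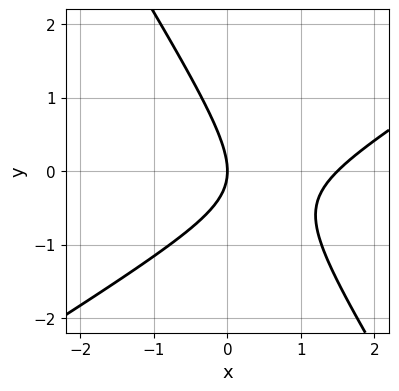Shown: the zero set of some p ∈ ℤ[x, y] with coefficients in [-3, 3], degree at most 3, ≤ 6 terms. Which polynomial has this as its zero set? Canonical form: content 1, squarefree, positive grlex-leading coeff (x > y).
Degree: no degree-1 curve has this shape, so deg p = 2.
Checking where it meets the axes: one x-axis crossing is at x = 0; it meets the y-axis at y = 0 (among the integer gridlines).
The integer polynomial consistent with all of this is the stated p.

2*x^2 - 2*x*y - 2*y^2 - 3*x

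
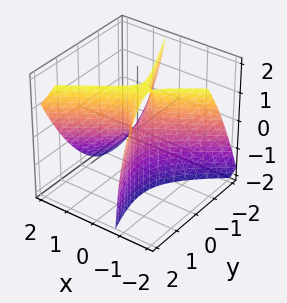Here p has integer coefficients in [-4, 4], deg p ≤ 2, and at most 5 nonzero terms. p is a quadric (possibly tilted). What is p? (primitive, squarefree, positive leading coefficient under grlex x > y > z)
1. Degree: a generic line meets the surface in up to 2 points, so deg p = 2.
2. Observable constraints: it crosses the z-axis at the gridline z = 0; it crosses the x-axis at the gridline x = 0.
3. Solving for integer coefficients yields p as stated.

3*x^2 - 3*x*y + 3*x*z - 2*y^2 + z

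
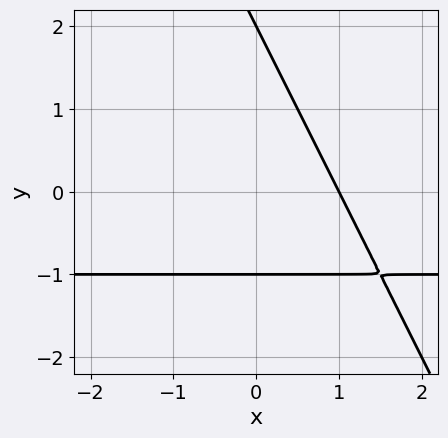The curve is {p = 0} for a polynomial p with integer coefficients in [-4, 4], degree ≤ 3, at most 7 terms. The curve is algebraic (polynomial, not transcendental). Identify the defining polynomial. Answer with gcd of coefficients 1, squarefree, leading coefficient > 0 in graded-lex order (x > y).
2*x*y + y^2 + 2*x - y - 2

(a) deg p = 2. A generic line meets the curve in up to 2 points.
(b) Against the integer gridlines: one x-axis crossing is at x = 1; the y-axis gridline crossings are at y ∈ {-1, 2}.
(c) Assembling these constraints gives the stated polynomial.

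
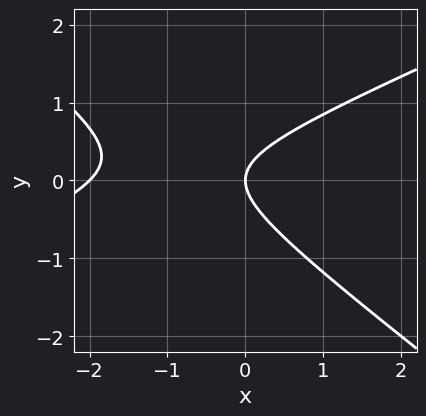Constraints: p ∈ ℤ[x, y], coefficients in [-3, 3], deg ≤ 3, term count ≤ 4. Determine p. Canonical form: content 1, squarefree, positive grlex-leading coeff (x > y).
x^2 - x*y - 3*y^2 + 2*x

First, degree: the shape is more complex than any degree-1 curve, so deg p = 2.
Next, reading off the gridlines: the x-axis gridline crossings are at x ∈ {-2, 0}; it meets the y-axis at y = 0 (among the integer gridlines).
Finally, matching integer coefficients to the picture gives p.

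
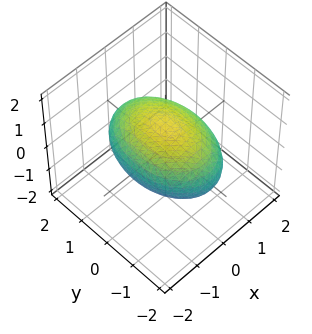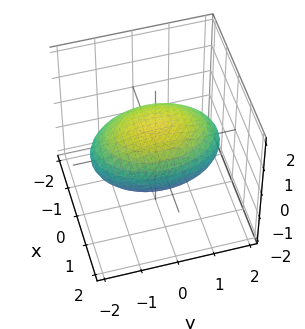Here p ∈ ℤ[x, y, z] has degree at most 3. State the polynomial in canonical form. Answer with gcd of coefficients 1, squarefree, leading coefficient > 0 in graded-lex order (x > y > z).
1. Degree: a closed, bounded, convex surface; a quadric, so deg p = 2.
2. Symmetries: the y ↦ −y reflection is a symmetry, so y appears only in even powers; the z ↦ −z reflection is a symmetry, so z appears only in even powers; mirror symmetry x ↦ −x ⇒ only even powers of x.
3. Against the integer gridlines: among the integer gridlines, it crosses the z-axis at z ∈ {-1, 1}.
4. Fitting integer coefficients to these (and the overall shape) gives p.

2*x^2 + y^2 + 3*z^2 - 3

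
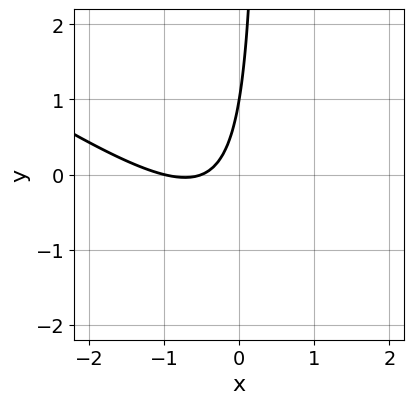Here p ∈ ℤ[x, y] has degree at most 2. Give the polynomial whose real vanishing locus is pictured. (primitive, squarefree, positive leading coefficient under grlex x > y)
Degree: the shape is more complex than any degree-1 curve, so deg p = 2.
Checking where it meets the axes: it crosses the y-axis at the gridline y = 1; it crosses the x-axis at the gridline x = -1.
Together with the visible shape, these determine p as stated.

2*x^2 + 3*x*y + 3*x - y + 1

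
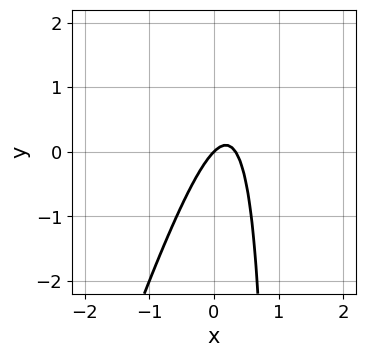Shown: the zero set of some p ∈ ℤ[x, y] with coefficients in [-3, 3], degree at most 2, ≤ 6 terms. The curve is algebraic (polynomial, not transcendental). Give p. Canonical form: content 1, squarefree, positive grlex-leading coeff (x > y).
3*x^2 - x*y - x + y

(a) Degree: a generic line meets the curve in up to 2 points, so deg p = 2.
(b) Checking where it meets the axes: it meets the y-axis at y = 0 (among the integer gridlines); it crosses the x-axis at the gridline x = 0.
(c) Together with the visible shape, these determine p as stated.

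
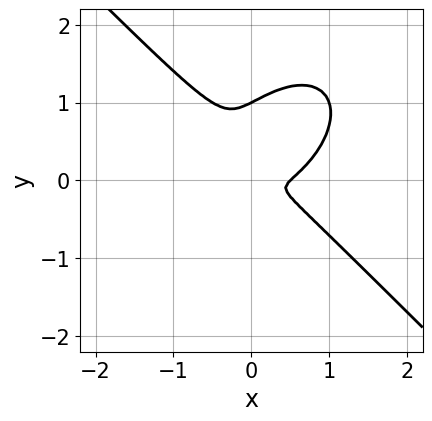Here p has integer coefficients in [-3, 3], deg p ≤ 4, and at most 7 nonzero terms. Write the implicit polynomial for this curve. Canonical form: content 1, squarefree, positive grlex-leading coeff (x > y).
First, the degree is 3 — the shape is more complex than any degree-2 curve.
Then, against the integer gridlines: it meets the y-axis at y = 1 (among the integer gridlines).
Finally, fitting integer coefficients to these (and the overall shape) gives p.

2*x^3 + 2*y^3 - x^2 - x*y - 2*y^2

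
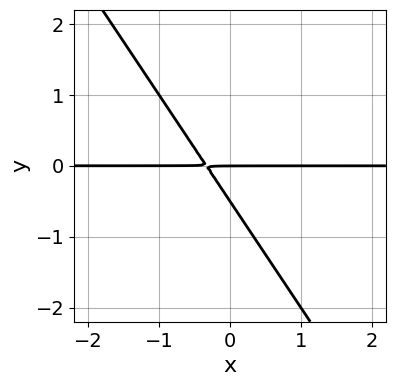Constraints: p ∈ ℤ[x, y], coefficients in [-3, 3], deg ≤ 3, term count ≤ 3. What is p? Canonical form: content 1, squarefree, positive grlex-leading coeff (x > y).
1. Degree: a generic line meets the curve in up to 2 points, so deg p = 2.
2. Reading off the gridlines: every point of the x-axis in the box is on the curve; one y-axis crossing is at y = 0.
3. Fitting integer coefficients to these (and the overall shape) gives p.

3*x*y + 2*y^2 + y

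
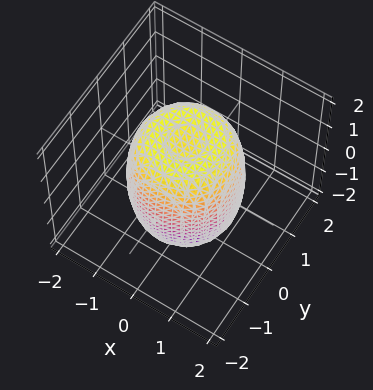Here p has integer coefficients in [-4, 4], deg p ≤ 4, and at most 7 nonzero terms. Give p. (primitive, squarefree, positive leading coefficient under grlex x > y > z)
deg p = 4. No degree-3 surface has this shape.
Symmetries: rotational symmetry about the z-axis ⇒ p depends on x, y only through x² + y².
From the visible intercepts: a circular section at z = -1 has radius between 1 and 2.
Together with the visible shape, these determine p as stated.

2*x^4 + 4*x^2*y^2 + 2*y^4 - 2*x^2 - 2*y^2 + z^2 - 2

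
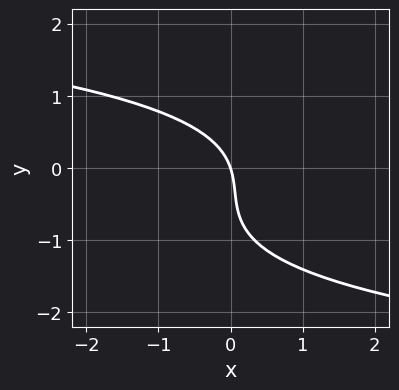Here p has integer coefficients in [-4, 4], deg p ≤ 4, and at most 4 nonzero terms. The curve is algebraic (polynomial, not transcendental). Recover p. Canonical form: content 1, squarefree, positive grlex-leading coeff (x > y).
2*y^3 + 2*y^2 + 3*x + y

The degree is 3 — the shape is more complex than any degree-2 curve.
Observable constraints: one y-axis crossing is at y = 0; it crosses the x-axis at the gridline x = 0.
The integer polynomial consistent with all of this is the stated p.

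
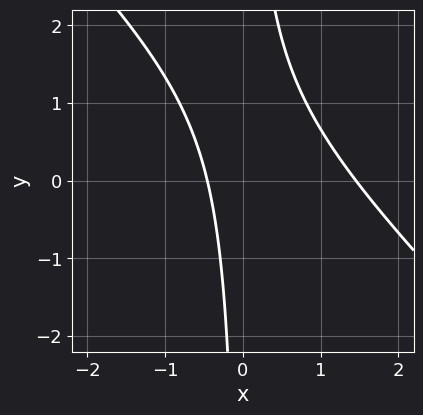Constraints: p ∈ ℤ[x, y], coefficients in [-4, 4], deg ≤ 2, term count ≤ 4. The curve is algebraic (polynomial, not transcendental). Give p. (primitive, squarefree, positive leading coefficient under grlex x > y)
3*x^2 + 3*x*y - 3*x - 2

(a) Degree: the shape is more complex than any degree-1 curve, so deg p = 2.
(b) From the visible intercepts: no y-intercept at any integer in the box.
(c) Assembling these constraints gives the stated polynomial.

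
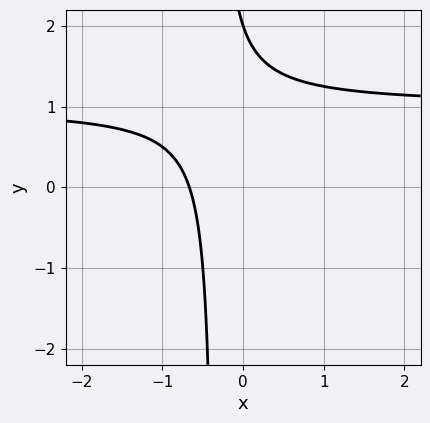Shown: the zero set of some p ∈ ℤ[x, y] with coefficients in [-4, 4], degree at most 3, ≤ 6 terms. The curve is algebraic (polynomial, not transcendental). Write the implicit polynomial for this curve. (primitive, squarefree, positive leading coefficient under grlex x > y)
3*x*y - 3*x + y - 2

First, deg p = 2. The shape is more complex than any degree-1 curve.
Then, from the visible intercepts: it meets the y-axis at y = 2 (among the integer gridlines).
Finally, fitting integer coefficients to these (and the overall shape) gives p.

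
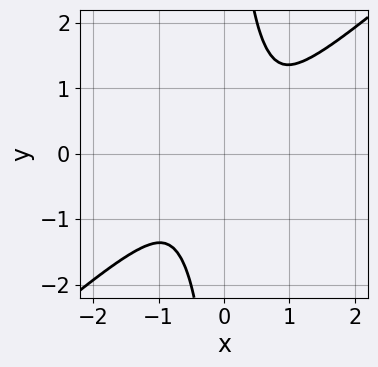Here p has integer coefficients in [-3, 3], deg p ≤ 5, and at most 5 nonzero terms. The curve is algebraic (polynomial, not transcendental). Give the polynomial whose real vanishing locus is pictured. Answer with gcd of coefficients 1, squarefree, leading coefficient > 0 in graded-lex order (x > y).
2*x^4 - 3*x*y^3 + 3*y^2

1. deg p = 4. No degree-3 curve has this shape.
2. Matching integer coefficients to the picture gives p.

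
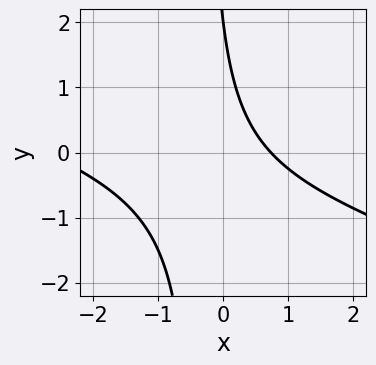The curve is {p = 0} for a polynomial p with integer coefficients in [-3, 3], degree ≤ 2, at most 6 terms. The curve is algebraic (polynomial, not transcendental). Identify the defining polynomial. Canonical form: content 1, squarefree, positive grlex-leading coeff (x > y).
x^2 + 3*x*y + 2*x + y - 2

The degree is 2 — the shape is more complex than any degree-1 curve.
Observable constraints: it meets the y-axis at y = 2 (among the integer gridlines).
These observations pin down the coefficients.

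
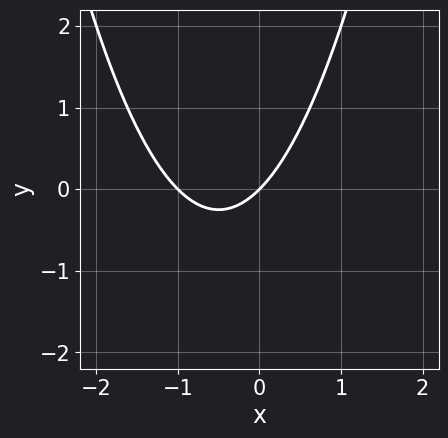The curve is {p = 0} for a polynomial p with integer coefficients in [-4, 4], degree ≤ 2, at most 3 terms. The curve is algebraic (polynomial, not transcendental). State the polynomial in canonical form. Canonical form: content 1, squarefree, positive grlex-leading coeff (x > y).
x^2 + x - y

(a) Degree: a generic line meets the curve in up to 2 points, so deg p = 2.
(b) Reading off the gridlines: it meets the y-axis at y = 0 (among the integer gridlines); the x-axis gridline crossings are at x ∈ {-1, 0}.
(c) Putting this together gives p.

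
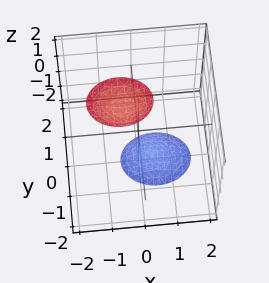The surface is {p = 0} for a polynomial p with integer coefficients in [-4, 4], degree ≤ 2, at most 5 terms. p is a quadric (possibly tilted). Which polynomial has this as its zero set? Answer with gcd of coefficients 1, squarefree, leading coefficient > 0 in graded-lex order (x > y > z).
2*x^2 + x*z + 3*y^2 - z^2 + 3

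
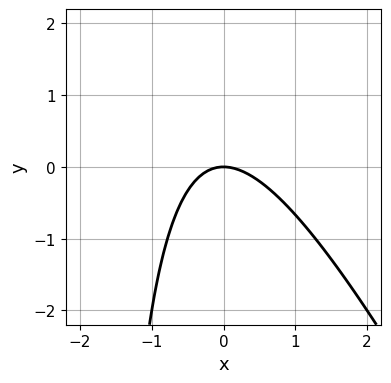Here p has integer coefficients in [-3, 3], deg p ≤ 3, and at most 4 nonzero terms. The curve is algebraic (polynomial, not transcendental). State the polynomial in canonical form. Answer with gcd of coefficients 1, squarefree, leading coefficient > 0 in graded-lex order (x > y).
2*x^2 + x*y + 2*y

First, deg p = 2. A generic line meets the curve in up to 2 points.
Then, against the integer gridlines: it meets the x-axis at x = 0 (among the integer gridlines); it crosses the y-axis at the gridline y = 0.
Finally, putting this together gives p.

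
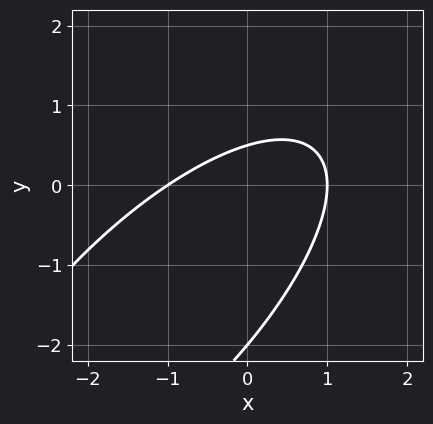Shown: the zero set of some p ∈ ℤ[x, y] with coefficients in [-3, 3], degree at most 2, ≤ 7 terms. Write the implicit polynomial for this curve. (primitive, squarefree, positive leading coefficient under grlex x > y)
First, deg p = 2. No degree-1 curve has this shape.
Then, against the integer gridlines: the x-axis gridline crossings are at x ∈ {-1, 1}; one y-axis crossing is at y = -2.
Finally, together with the visible shape, these determine p as stated.

2*x^2 - 3*x*y + 2*y^2 + 3*y - 2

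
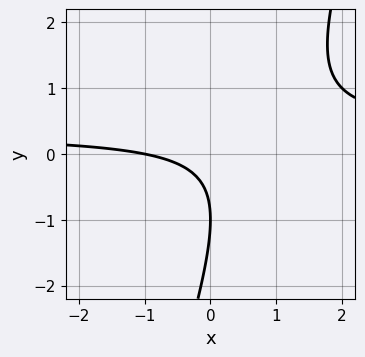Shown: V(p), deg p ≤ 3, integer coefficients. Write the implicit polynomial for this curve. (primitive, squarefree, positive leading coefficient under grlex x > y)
1. The degree is 2 — no degree-1 curve has this shape.
2. From the visible intercepts: it crosses the y-axis at the gridline y = -1; one x-axis crossing is at x = -1.
3. Solving for integer coefficients yields p as stated.

3*x*y - y^2 - x - 2*y - 1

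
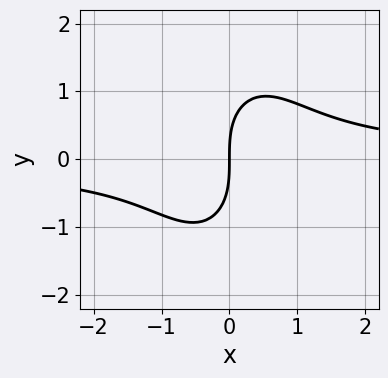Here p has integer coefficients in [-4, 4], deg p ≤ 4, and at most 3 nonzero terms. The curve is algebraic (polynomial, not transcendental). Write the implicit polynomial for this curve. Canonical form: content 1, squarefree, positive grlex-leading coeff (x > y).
3*x^2*y + y^3 - 3*x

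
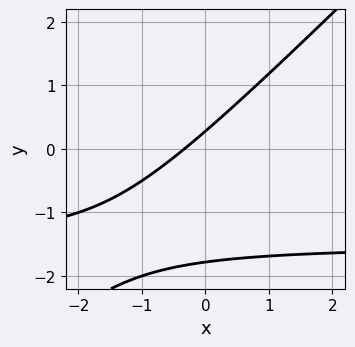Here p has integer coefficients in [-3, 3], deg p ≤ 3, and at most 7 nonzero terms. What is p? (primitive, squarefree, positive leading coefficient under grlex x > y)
1. Degree: no degree-1 curve has this shape, so deg p = 2.
2. Solving for integer coefficients yields p as stated.

2*x*y - 2*y^2 + 3*x - 3*y + 1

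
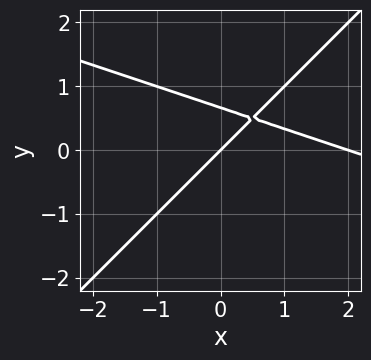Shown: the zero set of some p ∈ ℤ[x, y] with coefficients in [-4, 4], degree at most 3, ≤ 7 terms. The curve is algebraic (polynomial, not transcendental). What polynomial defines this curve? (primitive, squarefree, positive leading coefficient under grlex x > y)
x^2 + 2*x*y - 3*y^2 - 2*x + 2*y

(a) The degree is 2 — a generic line meets the curve in up to 2 points.
(b) Checking where it meets the axes: among the integer gridlines, it crosses the x-axis at x ∈ {0, 2}; it meets the y-axis at y = 0 (among the integer gridlines).
(c) Putting this together gives p.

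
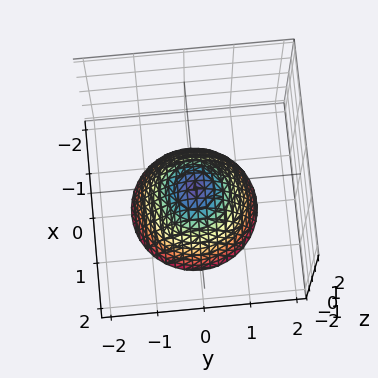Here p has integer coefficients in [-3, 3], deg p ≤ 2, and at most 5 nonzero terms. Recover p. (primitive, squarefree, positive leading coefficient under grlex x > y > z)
3*x^2 + 3*y^2 + 3*z + 1

The degree is 2 — no degree-1 surface has this shape.
By symmetry, every cross-section ⟂ z is a circle, so x, y appear only via x² + y².
Observable constraints: no y-intercept at any integer in the box; no x-intercept at any integer in the box; a circular section at z = -2 has radius between 1 and 2.
These observations pin down the coefficients.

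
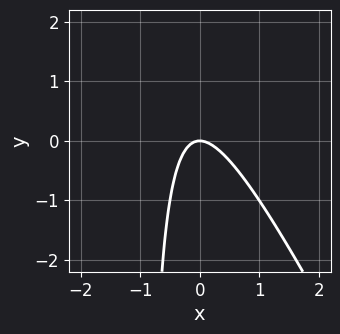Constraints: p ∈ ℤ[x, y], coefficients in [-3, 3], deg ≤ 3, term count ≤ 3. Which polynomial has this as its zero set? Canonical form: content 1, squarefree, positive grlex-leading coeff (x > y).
(a) Degree: a generic line meets the curve in up to 2 points, so deg p = 2.
(b) Observable constraints: it meets the y-axis at y = 0 (among the integer gridlines); one x-axis crossing is at x = 0.
(c) Assembling these constraints gives the stated polynomial.

2*x^2 + x*y + y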